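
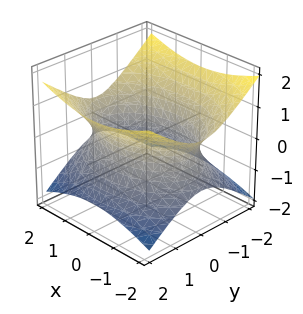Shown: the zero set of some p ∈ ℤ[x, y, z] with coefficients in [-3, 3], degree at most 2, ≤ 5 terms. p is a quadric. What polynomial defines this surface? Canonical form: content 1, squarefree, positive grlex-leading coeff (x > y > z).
First, degree: an hourglass — one-sheet hyperboloid; a quadric, so deg p = 2.
Then, symmetries: the x ↦ −x reflection is a symmetry, so x appears only in even powers; mirror symmetry y ↦ −y ⇒ only even powers of y; the z ↦ −z reflection is a symmetry, so z appears only in even powers.
Next, reading off the gridlines: the surface avoids every integer z-axis point in the box.
Finally, assembling these constraints gives the stated polynomial.

x^2 + 2*y^2 - 3*z^2 - 3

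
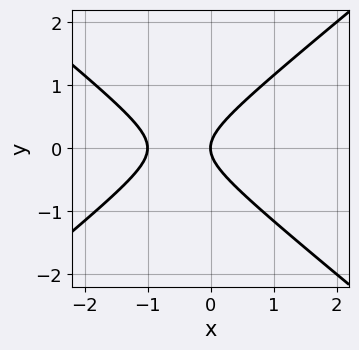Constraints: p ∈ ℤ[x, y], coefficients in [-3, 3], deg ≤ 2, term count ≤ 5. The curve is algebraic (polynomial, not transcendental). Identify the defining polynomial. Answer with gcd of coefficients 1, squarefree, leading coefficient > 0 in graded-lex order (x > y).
1. Degree: the shape is more complex than any degree-1 curve, so deg p = 2.
2. Symmetries: mirror symmetry y ↦ −y ⇒ only even powers of y.
3. Observable constraints: it meets the y-axis at y = 0 (among the integer gridlines); the x-axis gridline crossings are at x ∈ {-1, 0}.
4. Putting this together gives p.

2*x^2 - 3*y^2 + 2*x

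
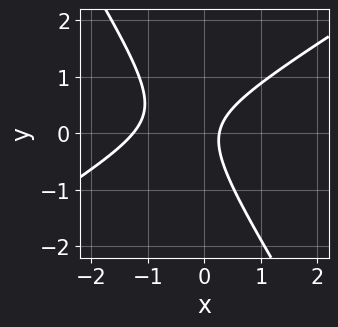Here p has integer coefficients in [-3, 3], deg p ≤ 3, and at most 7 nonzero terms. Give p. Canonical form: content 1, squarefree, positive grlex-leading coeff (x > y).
3*x^2 - 3*x*y - 3*y^2 + 3*x - 1

(a) Degree: the shape is more complex than any degree-1 curve, so deg p = 2.
(b) Against the integer gridlines: the curve avoids every integer y-axis point in the box.
(c) Putting this together gives p.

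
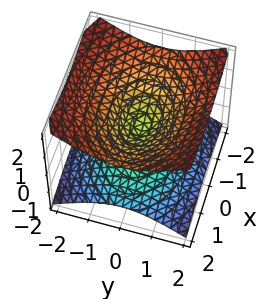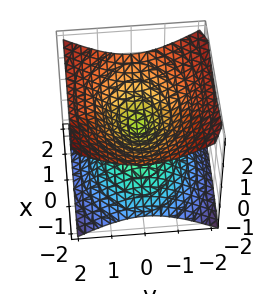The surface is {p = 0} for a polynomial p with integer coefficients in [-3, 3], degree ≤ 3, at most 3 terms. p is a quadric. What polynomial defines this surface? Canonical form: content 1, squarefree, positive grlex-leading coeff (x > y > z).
x^2 + 2*y^2 - 3*z^2

First, degree: two nappes meeting at a single point; a quadric, so deg p = 2.
Next, symmetries: the z ↦ −z reflection is a symmetry, so z appears only in even powers; mirror symmetry y ↦ −y ⇒ only even powers of y; the x ↦ −x reflection is a symmetry, so x appears only in even powers.
Next, reading off the gridlines: it crosses the z-axis at the gridline z = 0; one x-axis crossing is at x = 0; one y-axis crossing is at y = 0.
Finally, matching integer coefficients to the picture gives p.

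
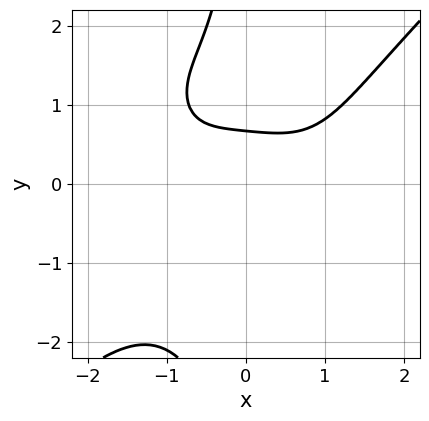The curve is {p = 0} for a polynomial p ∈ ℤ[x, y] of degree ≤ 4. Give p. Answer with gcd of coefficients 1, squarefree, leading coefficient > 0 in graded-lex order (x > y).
(a) deg p = 4. No degree-3 curve has this shape.
(b) Against the integer gridlines: it misses every integer gridline on the x-axis.
(c) Putting this together gives p.

x^4 - x*y^3 - 3*y + 2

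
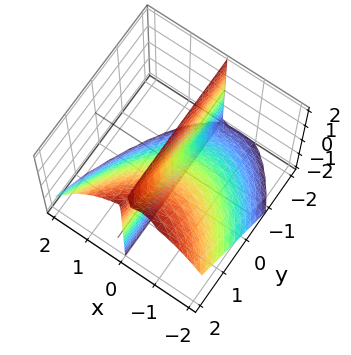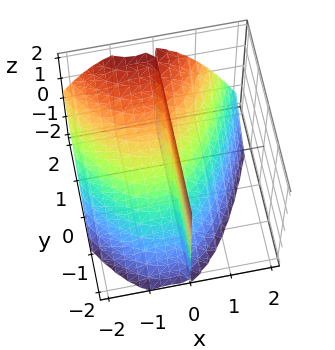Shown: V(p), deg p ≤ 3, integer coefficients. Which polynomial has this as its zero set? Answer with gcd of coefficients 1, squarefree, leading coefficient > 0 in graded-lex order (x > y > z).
x^3 + x^2 - 2*x*y + 2*x*z

1. There are 2 components. Treating them together as one polynomial.
2. The degree is 3 — a generic line meets the surface in up to 3 points.
3. Checking where it meets the axes: the visible z-axis segment lies entirely on the surface; it crosses the x-axis at the gridline x = -1.
4. Putting this together gives p. Check: (0, 2, 0) on the y-axis lies on the surface, and p(0, 2, 0) = 0. ✓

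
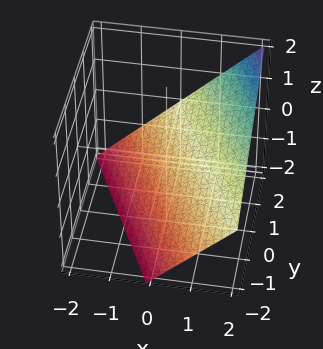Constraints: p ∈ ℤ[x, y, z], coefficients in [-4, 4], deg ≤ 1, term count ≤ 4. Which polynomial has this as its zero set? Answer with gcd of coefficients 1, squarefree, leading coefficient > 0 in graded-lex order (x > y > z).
2*x + y - 2*z - 2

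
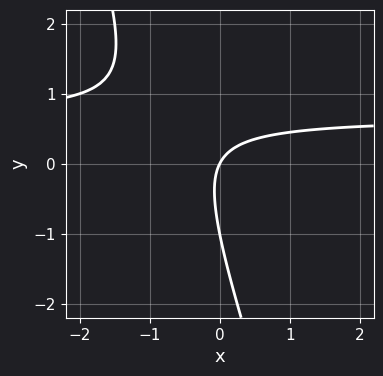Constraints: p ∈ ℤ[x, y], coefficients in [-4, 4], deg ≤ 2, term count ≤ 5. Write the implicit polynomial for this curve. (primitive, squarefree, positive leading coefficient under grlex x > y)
3*x*y + y^2 - 2*x + y

1. Degree: the shape is more complex than any degree-1 curve, so deg p = 2.
2. Against the integer gridlines: it meets the x-axis at x = 0 (among the integer gridlines); the y-axis gridline crossings are at y ∈ {-1, 0}.
3. Together with the visible shape, these determine p as stated.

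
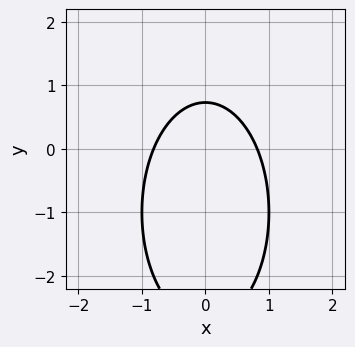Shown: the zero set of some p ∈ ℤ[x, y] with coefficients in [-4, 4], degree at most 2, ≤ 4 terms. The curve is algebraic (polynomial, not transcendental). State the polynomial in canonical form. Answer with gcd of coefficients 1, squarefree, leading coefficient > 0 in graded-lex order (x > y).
(a) The degree is 2 — no degree-1 curve has this shape.
(b) Symmetries: mirror symmetry x ↦ −x ⇒ only even powers of x.
(c) Assembling these constraints gives the stated polynomial.

3*x^2 + y^2 + 2*y - 2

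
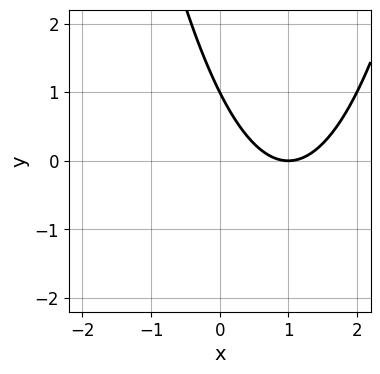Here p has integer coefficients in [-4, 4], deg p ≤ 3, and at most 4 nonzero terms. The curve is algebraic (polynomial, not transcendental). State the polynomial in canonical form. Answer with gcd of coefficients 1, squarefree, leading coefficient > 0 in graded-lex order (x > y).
First, the degree is 2 — no degree-1 curve has this shape.
Next, against the integer gridlines: one x-axis crossing is at x = 1; it crosses the y-axis at the gridline y = 1.
Finally, assembling these constraints gives the stated polynomial.

x^2 - 2*x - y + 1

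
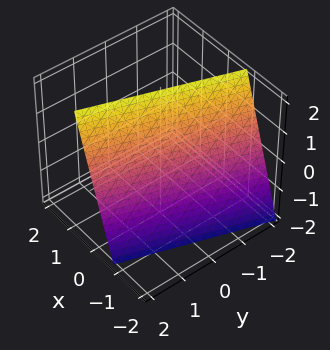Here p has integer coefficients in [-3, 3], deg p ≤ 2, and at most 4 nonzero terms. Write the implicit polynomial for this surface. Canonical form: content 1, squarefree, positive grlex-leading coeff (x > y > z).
3*x - y - z + 2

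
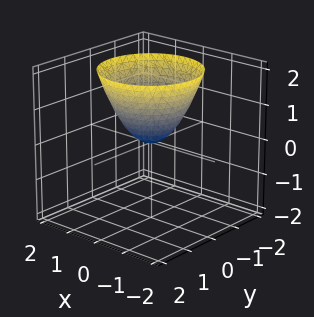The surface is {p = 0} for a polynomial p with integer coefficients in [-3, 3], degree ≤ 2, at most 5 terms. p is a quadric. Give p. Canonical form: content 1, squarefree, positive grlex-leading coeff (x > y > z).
1. deg p = 2. A paraboloid; a quadric.
2. Symmetries: the surface is invariant under rotation about z: p = q(x² + y², z).
3. Observable constraints: it meets the y-axis at y = 0 (among the integer gridlines); it meets the z-axis at z = 0 (among the integer gridlines).
4. Together with the visible shape, these determine p as stated.

x^2 + y^2 - z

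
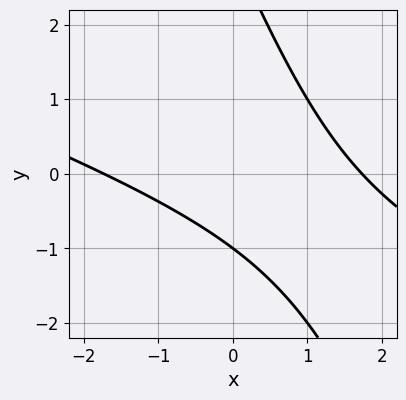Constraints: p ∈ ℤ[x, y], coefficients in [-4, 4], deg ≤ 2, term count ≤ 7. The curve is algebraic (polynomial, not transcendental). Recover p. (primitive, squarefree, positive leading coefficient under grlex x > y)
x^2 + 3*x*y + y^2 - 2*y - 3

(a) Degree: no degree-1 curve has this shape, so deg p = 2.
(b) From the axis intercepts and sections: it crosses the y-axis at the gridline y = -1.
(c) Assembling these constraints gives the stated polynomial.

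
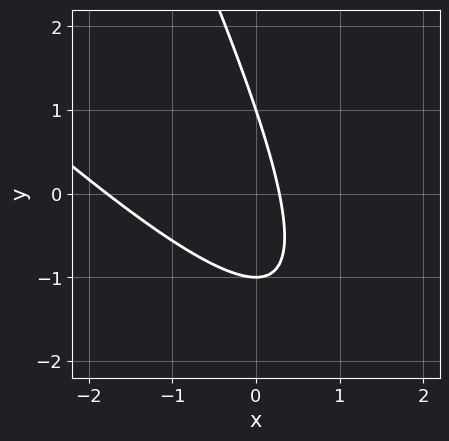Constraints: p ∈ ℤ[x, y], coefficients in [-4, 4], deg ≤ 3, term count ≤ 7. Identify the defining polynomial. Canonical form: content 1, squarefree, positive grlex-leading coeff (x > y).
2*x^2 + 3*x*y + y^2 + 3*x - 1

(a) deg p = 2.
(b) Against the integer gridlines: among the integer gridlines, it crosses the y-axis at y ∈ {-1, 1}.
(c) Matching integer coefficients to the picture gives p.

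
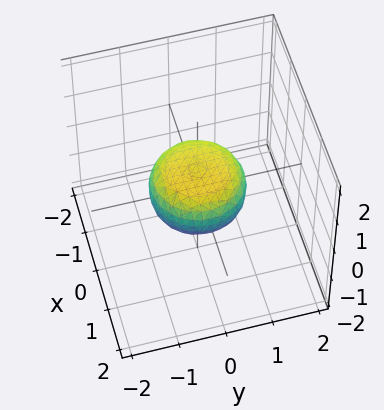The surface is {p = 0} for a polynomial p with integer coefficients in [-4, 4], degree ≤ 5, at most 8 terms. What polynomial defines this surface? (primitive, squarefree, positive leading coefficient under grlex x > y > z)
1. Degree: a generic line meets the surface in up to 4 points, so deg p = 4.
2. Symmetries: rotational symmetry about the z-axis ⇒ p depends on x, y only through x² + y².
3. Reading off the gridlines: among the integer gridlines, it crosses the y-axis at y ∈ {-1, 1}; a circular section at z = 0 has radius exactly 1; among the integer gridlines, it crosses the x-axis at x ∈ {-1, 1}.
4. Putting this together gives p.

2*x^4 + 4*x^2*y^2 + 2*y^4 - x^2 - y^2 + 3*z^2 - 1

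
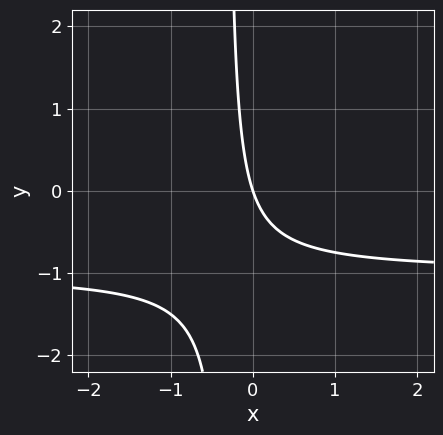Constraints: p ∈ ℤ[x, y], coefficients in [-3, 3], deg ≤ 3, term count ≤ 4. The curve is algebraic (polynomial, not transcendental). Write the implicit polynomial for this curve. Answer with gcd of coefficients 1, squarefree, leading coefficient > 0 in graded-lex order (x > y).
3*x*y + 3*x + y

1. The degree is 2 — the shape is more complex than any degree-1 curve.
2. Reading off the gridlines: one y-axis crossing is at y = 0; it crosses the x-axis at the gridline x = 0.
3. Matching integer coefficients to the picture gives p.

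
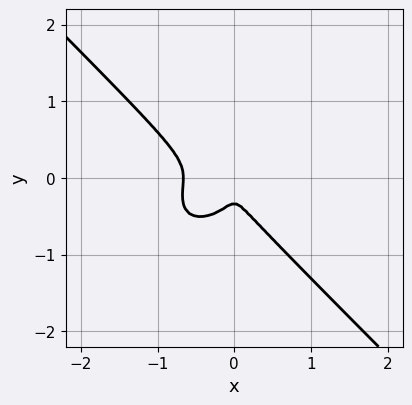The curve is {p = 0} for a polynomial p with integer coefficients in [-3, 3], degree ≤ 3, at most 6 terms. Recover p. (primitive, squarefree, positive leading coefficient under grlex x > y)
(a) deg p = 3.
(b) Putting this together gives p.

3*x^3 + 3*y^3 + 2*x^2 + y^2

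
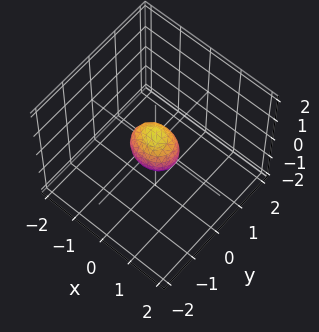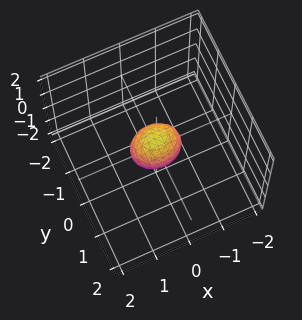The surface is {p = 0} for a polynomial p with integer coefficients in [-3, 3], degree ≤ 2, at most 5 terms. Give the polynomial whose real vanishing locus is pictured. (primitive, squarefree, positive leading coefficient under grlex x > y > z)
(a) deg p = 2. A closed, bounded, convex surface; a quadric.
(b) Symmetries: mirror symmetry x ↦ −x ⇒ only even powers of x; mirror symmetry z ↦ −z ⇒ only even powers of z; the y ↦ −y reflection is a symmetry, so y appears only in even powers.
(c) These observations pin down the coefficients.

2*x^2 + 3*y^2 + 2*z^2 - 1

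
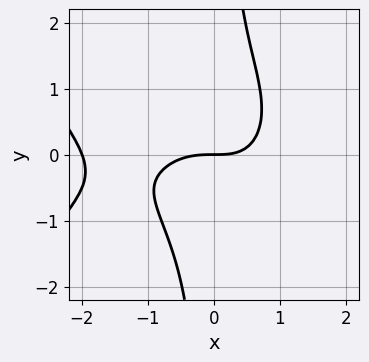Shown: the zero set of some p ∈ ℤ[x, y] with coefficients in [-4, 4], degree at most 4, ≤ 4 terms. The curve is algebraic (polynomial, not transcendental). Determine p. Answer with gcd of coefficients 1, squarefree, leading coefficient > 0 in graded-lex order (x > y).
x^4 + 2*x^3 + 3*x*y^2 - 3*y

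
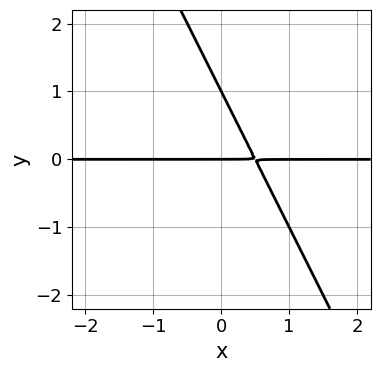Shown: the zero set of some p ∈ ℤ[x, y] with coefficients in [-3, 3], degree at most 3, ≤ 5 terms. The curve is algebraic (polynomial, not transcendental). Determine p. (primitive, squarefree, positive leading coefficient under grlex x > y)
2*x*y + y^2 - y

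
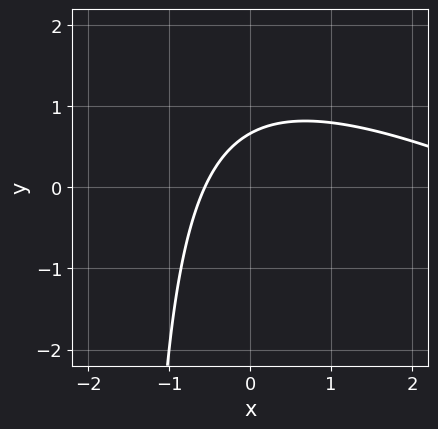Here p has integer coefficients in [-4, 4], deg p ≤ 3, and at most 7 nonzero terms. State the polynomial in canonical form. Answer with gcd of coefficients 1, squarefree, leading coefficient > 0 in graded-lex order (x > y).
x^2 + 2*x*y - 3*x + 3*y - 2

First, the degree is 2 — a generic line meets the curve in up to 2 points.
Finally, the integer polynomial consistent with all of this is the stated p.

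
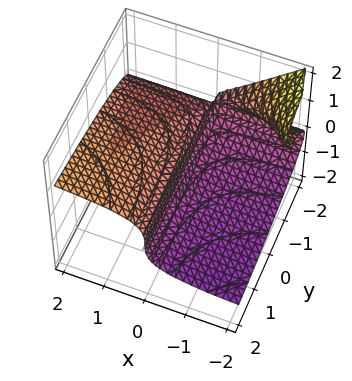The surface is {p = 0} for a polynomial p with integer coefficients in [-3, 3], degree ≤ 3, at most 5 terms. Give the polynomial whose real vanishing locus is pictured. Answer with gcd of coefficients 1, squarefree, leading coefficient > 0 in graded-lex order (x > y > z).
2*x*z^2 + 2*z^3 - x*y - 2*x

First, deg p = 3. The shape is more complex than any degree-2 surface.
Then, from the visible intercepts: it meets the z-axis at z = 0 (among the integer gridlines); every point of the y-axis in the box is on the surface; it meets the x-axis at x = 0 (among the integer gridlines).
Finally, putting this together gives p.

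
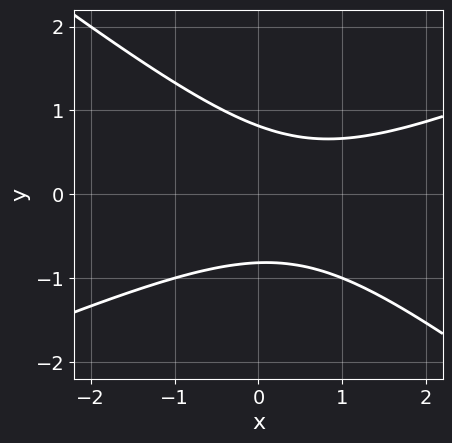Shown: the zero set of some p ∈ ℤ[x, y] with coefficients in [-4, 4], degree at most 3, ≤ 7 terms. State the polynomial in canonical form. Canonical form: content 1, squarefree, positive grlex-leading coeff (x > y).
x^2 - x*y - 3*y^2 - x + 2

(a) The degree is 2 — a generic line meets the curve in up to 2 points.
(b) Against the integer gridlines: it misses every integer gridline on the x-axis.
(c) Putting this together gives p.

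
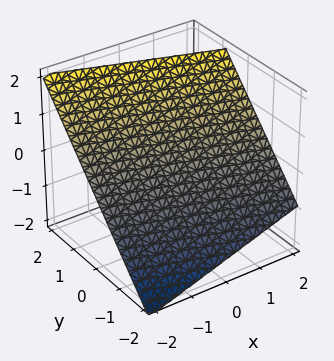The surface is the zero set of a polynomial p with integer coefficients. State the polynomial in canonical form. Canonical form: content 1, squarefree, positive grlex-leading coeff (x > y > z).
x + 3*y - 3*z + 2

1. The degree is 1 — the surface is flat (a plane).
2. From the axis intercepts and sections: one x-axis crossing is at x = -2.
3. Assembling these constraints gives the stated polynomial.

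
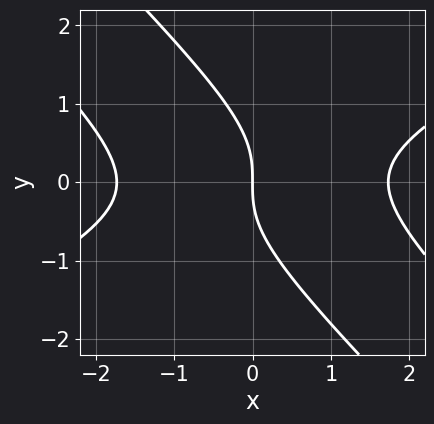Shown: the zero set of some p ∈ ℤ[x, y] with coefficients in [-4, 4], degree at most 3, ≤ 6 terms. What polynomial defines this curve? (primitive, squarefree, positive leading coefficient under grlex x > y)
(a) deg p = 3.
(b) Observable constraints: it meets the x-axis at x = 0 (among the integer gridlines); it crosses the y-axis at the gridline y = 0.
(c) These observations pin down the coefficients.

x^3 - 3*x*y^2 - 2*y^3 - 3*x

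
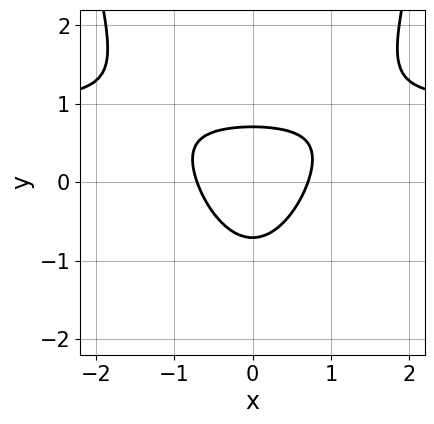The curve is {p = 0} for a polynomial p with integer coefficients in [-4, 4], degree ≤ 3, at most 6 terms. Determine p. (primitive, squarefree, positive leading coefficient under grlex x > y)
2*x^2*y - 2*x^2 - 2*y^2 + 1

1. Degree: no degree-2 curve has this shape, so deg p = 3.
2. Symmetries: it's symmetric under x → −x, forcing even powers of x.
3. Matching integer coefficients to the picture gives p.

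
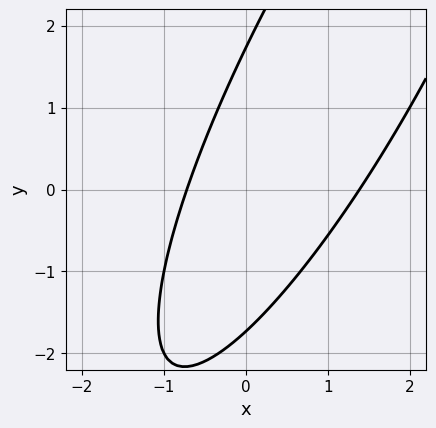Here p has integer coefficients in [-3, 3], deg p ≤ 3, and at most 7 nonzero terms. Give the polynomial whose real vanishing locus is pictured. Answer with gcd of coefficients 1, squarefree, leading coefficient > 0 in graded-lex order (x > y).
1. Degree: the shape is more complex than any degree-1 curve, so deg p = 2.
2. The integer polynomial consistent with all of this is the stated p.

3*x^2 - 3*x*y + y^2 - 2*x - 3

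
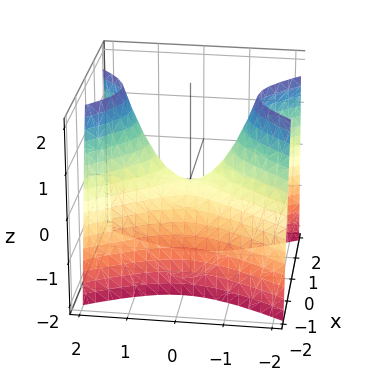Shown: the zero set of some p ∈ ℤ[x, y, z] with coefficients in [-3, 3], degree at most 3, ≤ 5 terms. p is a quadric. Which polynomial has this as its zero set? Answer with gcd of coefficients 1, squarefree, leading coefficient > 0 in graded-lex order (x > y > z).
Degree: a hyperbolic paraboloid; a quadric, so deg p = 2.
Symmetries: the x ↦ −x reflection is a symmetry, so x appears only in even powers; mirror symmetry y ↦ −y ⇒ only even powers of y.
From the visible intercepts: it crosses the x-axis at the gridline x = 0; it meets the y-axis at y = 0 (among the integer gridlines); it meets the z-axis at z = 0 (among the integer gridlines).
Putting this together gives p.

2*x^2 - y^2 + z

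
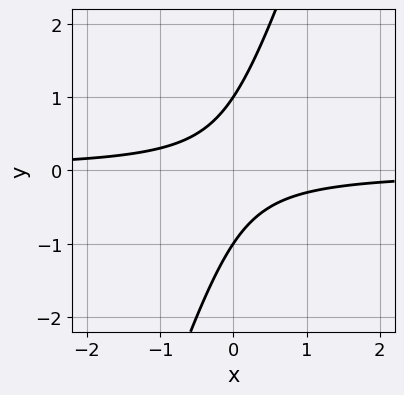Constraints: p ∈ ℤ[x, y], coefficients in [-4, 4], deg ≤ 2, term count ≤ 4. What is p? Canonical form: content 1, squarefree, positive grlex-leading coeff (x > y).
3*x*y - y^2 + 1

First, degree: the shape is more complex than any degree-1 curve, so deg p = 2.
Then, from the visible intercepts: the curve avoids every integer x-axis point in the box; the y-axis gridline crossings are at y ∈ {-1, 1}.
Finally, assembling these constraints gives the stated polynomial.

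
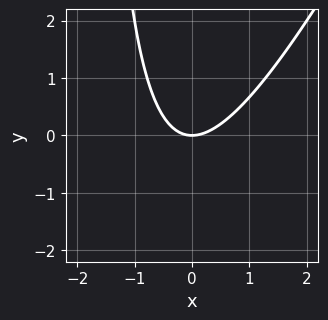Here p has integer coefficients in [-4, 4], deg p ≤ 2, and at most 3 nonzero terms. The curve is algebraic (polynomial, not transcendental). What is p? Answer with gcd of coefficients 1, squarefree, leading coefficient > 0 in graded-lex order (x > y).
(a) deg p = 2. A generic line meets the curve in up to 2 points.
(b) From the visible intercepts: it crosses the x-axis at the gridline x = 0; it crosses the y-axis at the gridline y = 0.
(c) Assembling these constraints gives the stated polynomial.

2*x^2 - x*y - 2*y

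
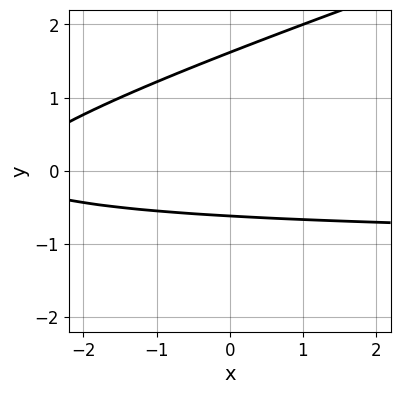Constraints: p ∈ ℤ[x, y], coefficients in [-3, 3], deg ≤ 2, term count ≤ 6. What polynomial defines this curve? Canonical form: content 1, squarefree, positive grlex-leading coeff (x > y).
x*y - 3*y^2 + x + 3*y + 3

(a) The degree is 2 — the shape is more complex than any degree-1 curve.
(b) From the axis intercepts and sections: it misses every integer gridline on the x-axis.
(c) The integer polynomial consistent with all of this is the stated p.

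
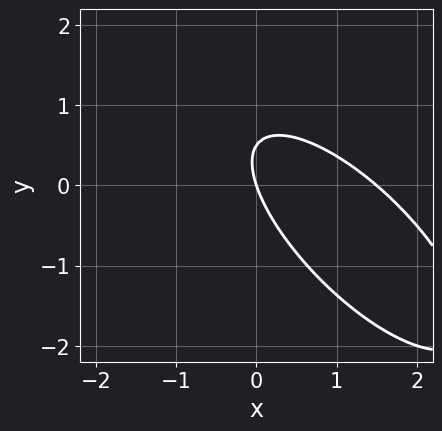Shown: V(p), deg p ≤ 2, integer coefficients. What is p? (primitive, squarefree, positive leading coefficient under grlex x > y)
2*x^2 + 3*x*y + 2*y^2 - 3*x - y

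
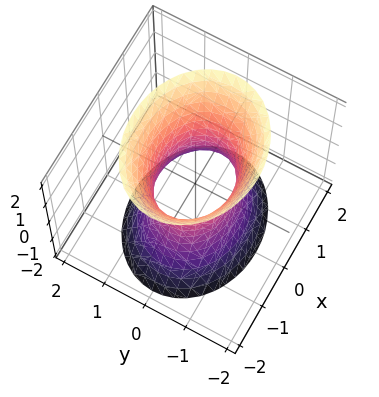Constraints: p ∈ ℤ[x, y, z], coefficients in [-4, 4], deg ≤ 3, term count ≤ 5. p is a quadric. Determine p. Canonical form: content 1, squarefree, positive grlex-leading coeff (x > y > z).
2*x^2 + 3*y^2 - z^2 - 2

First, degree: an hourglass — one-sheet hyperboloid; a quadric, so deg p = 2.
Next, symmetries: the y ↦ −y reflection is a symmetry, so y appears only in even powers; the x ↦ −x reflection is a symmetry, so x appears only in even powers; the z ↦ −z reflection is a symmetry, so z appears only in even powers.
Then, checking where it meets the axes: no z-intercept at any integer in the box; the x-axis gridline crossings are at x ∈ {-1, 1}.
Finally, assembling these constraints gives the stated polynomial.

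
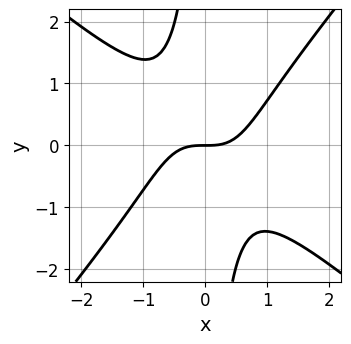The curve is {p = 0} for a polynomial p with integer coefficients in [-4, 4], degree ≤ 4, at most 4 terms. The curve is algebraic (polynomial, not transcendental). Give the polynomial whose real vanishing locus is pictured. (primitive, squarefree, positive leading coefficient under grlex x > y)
(a) The degree is 3 — no degree-2 curve has this shape.
(b) Reading off the gridlines: one y-axis crossing is at y = 0; it meets the x-axis at x = 0 (among the integer gridlines).
(c) Together with the visible shape, these determine p as stated.

3*x^3 + x^2*y - 3*x*y^2 - 3*y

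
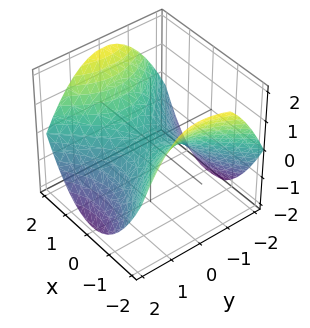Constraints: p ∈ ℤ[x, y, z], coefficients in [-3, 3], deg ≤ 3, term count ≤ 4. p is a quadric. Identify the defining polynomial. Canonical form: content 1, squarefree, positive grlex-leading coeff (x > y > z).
x^2 - y^2 - 2*z

(a) deg p = 2. A hyperbolic paraboloid; a quadric.
(b) Symmetries: the y ↦ −y reflection is a symmetry, so y appears only in even powers; it's symmetric under x → −x, forcing even powers of x.
(c) From the axis intercepts and sections: it crosses the y-axis at the gridline y = 0; one x-axis crossing is at x = 0; one z-axis crossing is at z = 0.
(d) These observations pin down the coefficients.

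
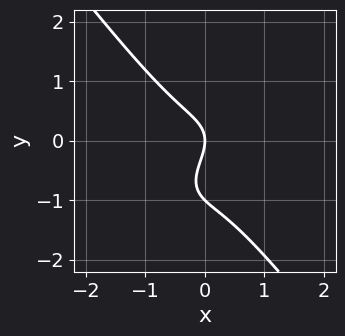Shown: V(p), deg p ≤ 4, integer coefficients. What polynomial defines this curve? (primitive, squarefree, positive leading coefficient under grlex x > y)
deg p = 3.
From the visible intercepts: the y-axis gridline crossings are at y ∈ {-1, 0}; it crosses the x-axis at the gridline x = 0.
Fitting integer coefficients to these (and the overall shape) gives p.

3*x^3 - x^2*y + 2*y^3 + 2*y^2 + 2*x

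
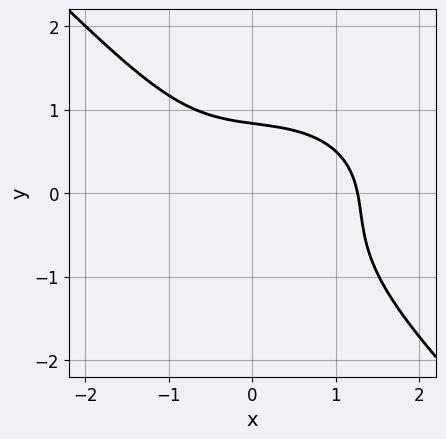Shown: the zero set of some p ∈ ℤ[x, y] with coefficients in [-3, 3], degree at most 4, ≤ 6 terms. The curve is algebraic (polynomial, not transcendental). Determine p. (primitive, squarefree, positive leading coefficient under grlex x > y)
The degree is 3 — a generic line meets the curve in up to 3 points.
Putting this together gives p.

x^3 + x*y^2 + 2*y^3 + y - 2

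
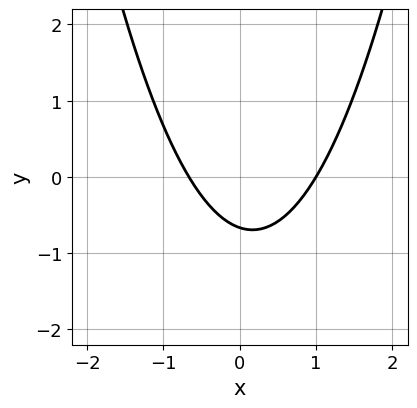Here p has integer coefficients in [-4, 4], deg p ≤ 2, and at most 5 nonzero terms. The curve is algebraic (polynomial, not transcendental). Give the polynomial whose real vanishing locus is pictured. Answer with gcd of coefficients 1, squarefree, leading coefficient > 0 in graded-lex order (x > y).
The degree is 2 — a generic line meets the curve in up to 2 points.
Checking where it meets the axes: it meets the x-axis at x = 1 (among the integer gridlines).
Solving for integer coefficients yields p as stated.

3*x^2 - x - 3*y - 2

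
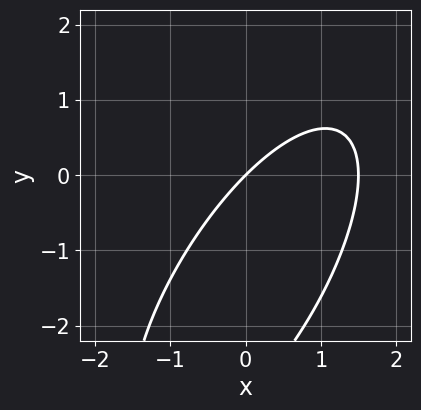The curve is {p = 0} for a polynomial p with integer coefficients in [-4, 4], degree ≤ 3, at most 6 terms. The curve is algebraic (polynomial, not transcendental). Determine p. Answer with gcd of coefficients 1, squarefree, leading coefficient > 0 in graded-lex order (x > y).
2*x^2 - 2*x*y + y^2 - 3*x + 3*y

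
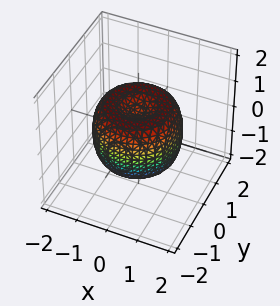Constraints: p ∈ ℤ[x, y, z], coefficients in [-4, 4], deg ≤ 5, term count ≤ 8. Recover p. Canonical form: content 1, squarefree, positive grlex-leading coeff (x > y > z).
First, degree: no degree-3 surface has this shape, so deg p = 4.
Then, symmetries: rotational symmetry about the z-axis ⇒ p depends on x, y only through x² + y².
Next, from the visible intercepts: a circular section at z = -1 has radius between 0 and 1.
Finally, the integer polynomial consistent with all of this is the stated p.

2*x^4 + 4*x^2*y^2 + 2*y^4 - 3*x^2 - 3*y^2 + 2*z^2 - 1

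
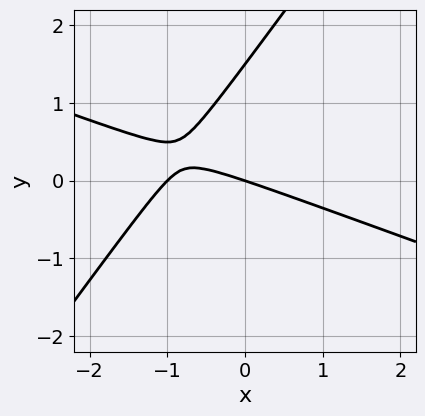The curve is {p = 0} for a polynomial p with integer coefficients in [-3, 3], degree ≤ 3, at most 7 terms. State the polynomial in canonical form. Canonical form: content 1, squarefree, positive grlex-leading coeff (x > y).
x^2 + 2*x*y - 2*y^2 + x + 3*y

1. deg p = 2. No degree-1 curve has this shape.
2. Observable constraints: the x-axis gridline crossings are at x ∈ {-1, 0}; it crosses the y-axis at the gridline y = 0.
3. Solving for integer coefficients yields p as stated.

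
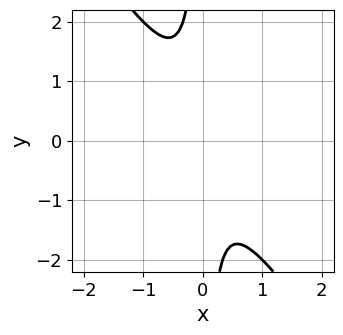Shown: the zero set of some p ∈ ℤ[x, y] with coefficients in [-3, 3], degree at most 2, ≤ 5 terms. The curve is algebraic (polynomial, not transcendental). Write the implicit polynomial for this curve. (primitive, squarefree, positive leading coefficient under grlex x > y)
3*x^2 + 2*x*y + 1

1. deg p = 2.
2. From the axis intercepts and sections: the curve avoids every integer x-axis point in the box; it misses every integer gridline on the y-axis.
3. The integer polynomial consistent with all of this is the stated p.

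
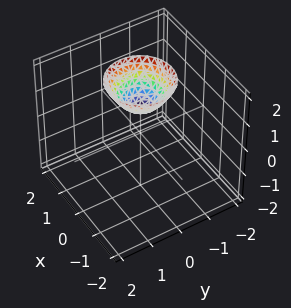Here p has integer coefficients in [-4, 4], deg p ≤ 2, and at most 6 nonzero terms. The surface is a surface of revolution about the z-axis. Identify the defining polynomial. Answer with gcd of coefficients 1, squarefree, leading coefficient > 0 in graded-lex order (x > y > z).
x^2 + y^2 - z + 1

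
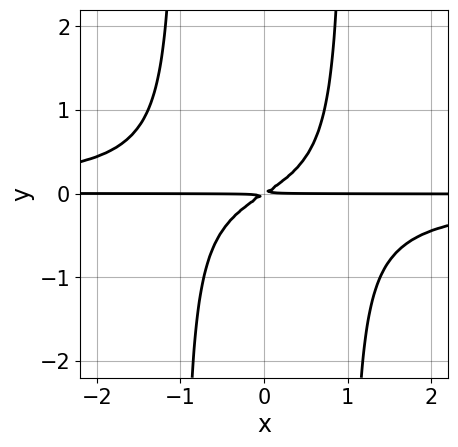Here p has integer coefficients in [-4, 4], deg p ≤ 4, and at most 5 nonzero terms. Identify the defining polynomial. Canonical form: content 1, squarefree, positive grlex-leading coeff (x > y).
3*x^2*y^2 + 2*x*y - 3*y^2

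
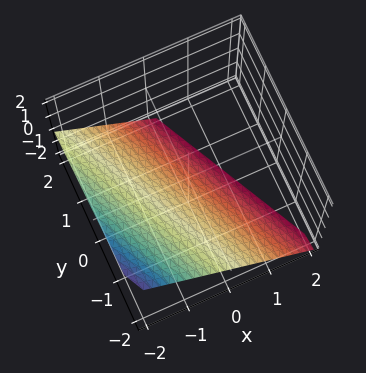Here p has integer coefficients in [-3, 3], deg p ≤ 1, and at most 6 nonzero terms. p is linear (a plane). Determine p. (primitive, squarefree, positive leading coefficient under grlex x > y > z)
(a) The degree is 1 — the surface is flat (a plane).
(b) Observable constraints: it crosses the y-axis at the gridline y = -2; it meets the z-axis at z = -1 (among the integer gridlines); it meets the x-axis at x = -1 (among the integer gridlines).
(c) Solving for integer coefficients yields p as stated.

2*x + y + 2*z + 2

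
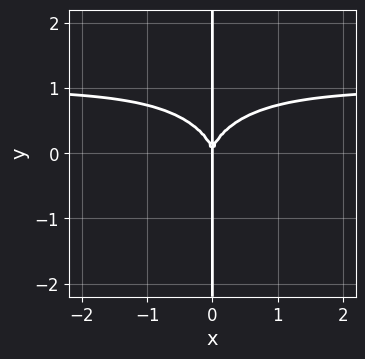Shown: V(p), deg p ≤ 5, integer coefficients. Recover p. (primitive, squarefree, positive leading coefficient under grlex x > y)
3*x^3*y + 2*x*y^3 - 3*x^3

1. The degree is 4 — a generic line meets the curve in up to 4 points.
2. Observable constraints: every point of the y-axis in the box is on the curve; it crosses the x-axis at the gridline x = 0.
3. The integer polynomial consistent with all of this is the stated p.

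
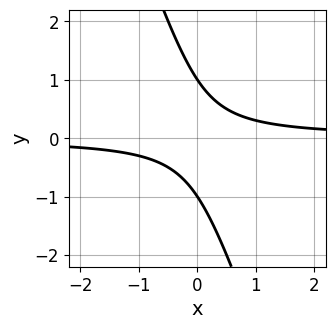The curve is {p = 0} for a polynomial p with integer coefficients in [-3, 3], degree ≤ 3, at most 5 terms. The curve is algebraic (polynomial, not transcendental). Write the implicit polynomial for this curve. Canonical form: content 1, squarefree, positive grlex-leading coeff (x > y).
The degree is 2 — the shape is more complex than any degree-1 curve.
Against the integer gridlines: the curve avoids every integer x-axis point in the box; among the integer gridlines, it crosses the y-axis at y ∈ {-1, 1}.
Matching integer coefficients to the picture gives p.

3*x*y + y^2 - 1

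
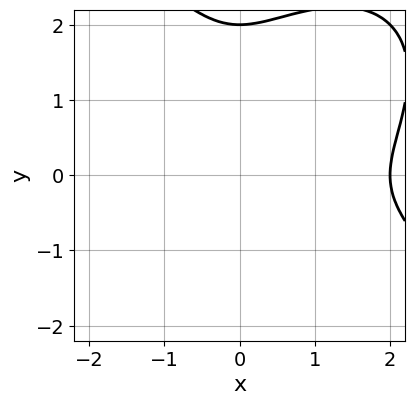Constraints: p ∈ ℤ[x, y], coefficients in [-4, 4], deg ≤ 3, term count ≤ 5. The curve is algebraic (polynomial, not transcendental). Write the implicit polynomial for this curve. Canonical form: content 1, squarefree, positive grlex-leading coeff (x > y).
(a) The degree is 3 — a generic line meets the curve in up to 3 points.
(b) From the axis intercepts and sections: one y-axis crossing is at y = 2; one x-axis crossing is at x = 2.
(c) Fitting integer coefficients to these (and the overall shape) gives p.

x^3 + y^3 - 2*x^2 - 2*y^2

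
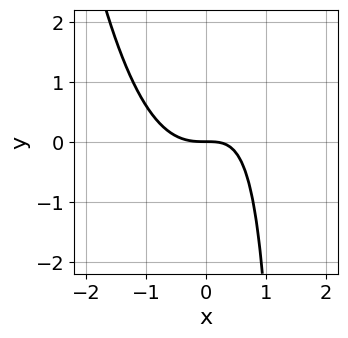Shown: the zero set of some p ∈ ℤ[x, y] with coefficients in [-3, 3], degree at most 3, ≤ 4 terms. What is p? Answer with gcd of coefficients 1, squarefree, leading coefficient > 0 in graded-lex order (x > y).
3*x^3 - 2*x*y + 3*y

(a) deg p = 3.
(b) Reading off the gridlines: it crosses the x-axis at the gridline x = 0; it meets the y-axis at y = 0 (among the integer gridlines).
(c) These observations pin down the coefficients.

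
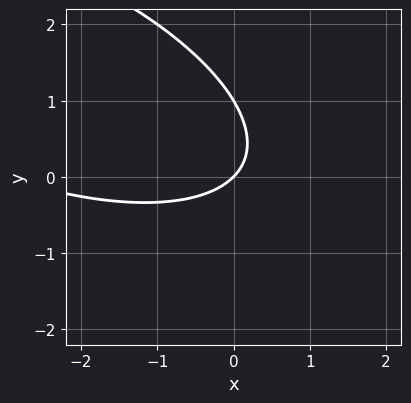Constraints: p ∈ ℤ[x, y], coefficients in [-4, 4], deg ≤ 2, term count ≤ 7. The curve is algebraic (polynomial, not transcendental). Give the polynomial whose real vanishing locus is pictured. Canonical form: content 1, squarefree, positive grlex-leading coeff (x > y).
x^2 + 2*x*y + 3*y^2 + 3*x - 3*y

deg p = 2. The shape is more complex than any degree-1 curve.
From the visible intercepts: one x-axis crossing is at x = 0; among the integer gridlines, it crosses the y-axis at y ∈ {0, 1}.
Assembling these constraints gives the stated polynomial.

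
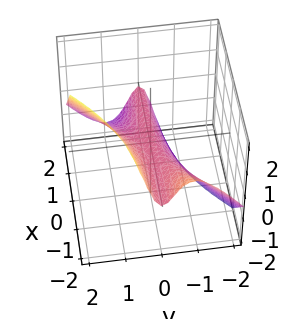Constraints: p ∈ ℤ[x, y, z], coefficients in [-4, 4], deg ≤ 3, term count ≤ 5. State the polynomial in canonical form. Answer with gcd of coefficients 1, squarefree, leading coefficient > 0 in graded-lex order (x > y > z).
3*x*y^2 - 3*y^3 + 2*y^2*z + y^2 + z

First, deg p = 3.
Next, checking where it meets the axes: every point of the x-axis in the box is on the surface; it crosses the y-axis at the gridline y = 0; it crosses the z-axis at the gridline z = 0.
Finally, the integer polynomial consistent with all of this is the stated p.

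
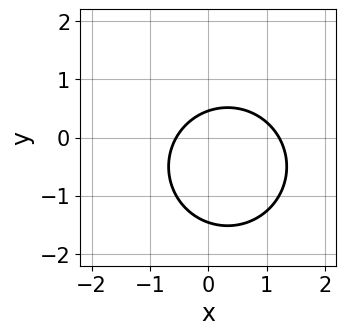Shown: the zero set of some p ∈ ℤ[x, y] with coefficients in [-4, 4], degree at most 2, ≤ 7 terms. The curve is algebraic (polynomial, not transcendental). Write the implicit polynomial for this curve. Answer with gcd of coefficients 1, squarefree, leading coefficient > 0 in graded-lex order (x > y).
3*x^2 + 3*y^2 - 2*x + 3*y - 2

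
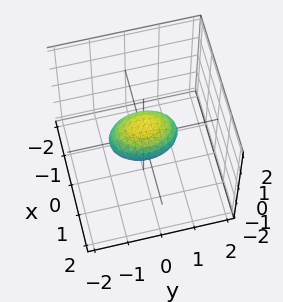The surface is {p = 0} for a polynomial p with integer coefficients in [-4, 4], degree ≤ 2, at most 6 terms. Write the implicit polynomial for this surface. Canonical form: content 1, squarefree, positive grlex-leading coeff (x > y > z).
2*x^2 + y^2 + 2*z^2 - 1

deg p = 2.
Symmetries: it's symmetric under y → −y, forcing even powers of y; mirror symmetry x ↦ −x ⇒ only even powers of x; mirror symmetry z ↦ −z ⇒ only even powers of z.
Observable constraints: the y-axis gridline crossings are at y ∈ {-1, 1}.
The integer polynomial consistent with all of this is the stated p.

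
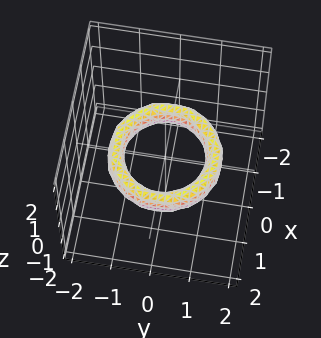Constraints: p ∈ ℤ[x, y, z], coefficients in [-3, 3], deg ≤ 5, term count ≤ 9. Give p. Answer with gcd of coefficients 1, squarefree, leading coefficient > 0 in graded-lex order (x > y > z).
x^4 + 2*x^2*y^2 + y^4 - 3*x^2 - 3*y^2 + 2*z^2 + 2

1. deg p = 4.
2. Symmetries: the surface is invariant under rotation about z: p = q(x² + y², z).
3. Checking where it meets the axes: the x-axis gridline crossings are at x ∈ {-1, 1}; the y-axis gridline crossings are at y ∈ {-1, 1}.
4. Together with the visible shape, these determine p as stated.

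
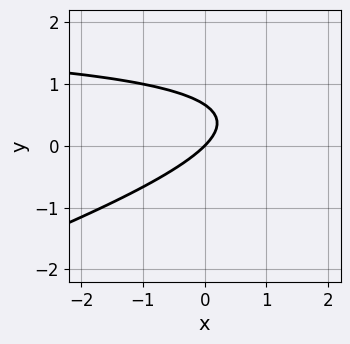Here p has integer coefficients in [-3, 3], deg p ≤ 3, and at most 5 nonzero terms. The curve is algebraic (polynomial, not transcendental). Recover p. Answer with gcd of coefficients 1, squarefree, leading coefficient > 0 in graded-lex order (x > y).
x*y - 3*y^2 - 2*x + 2*y

Degree: the shape is more complex than any degree-1 curve, so deg p = 2.
Reading off the gridlines: it crosses the y-axis at the gridline y = 0; one x-axis crossing is at x = 0.
Fitting integer coefficients to these (and the overall shape) gives p.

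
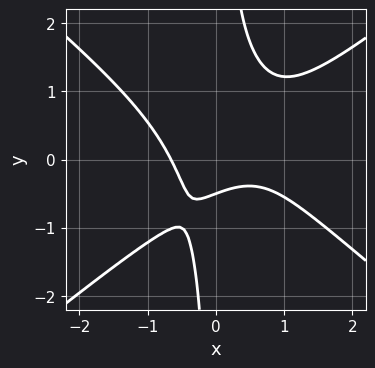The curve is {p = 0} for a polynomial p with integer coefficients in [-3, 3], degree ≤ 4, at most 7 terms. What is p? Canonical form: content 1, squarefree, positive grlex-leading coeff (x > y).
2*x^3 - 3*x*y^2 - x^2 + 2*y + 1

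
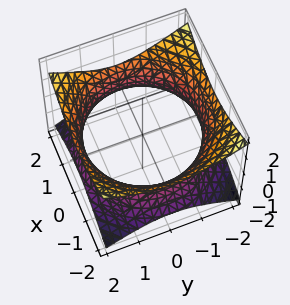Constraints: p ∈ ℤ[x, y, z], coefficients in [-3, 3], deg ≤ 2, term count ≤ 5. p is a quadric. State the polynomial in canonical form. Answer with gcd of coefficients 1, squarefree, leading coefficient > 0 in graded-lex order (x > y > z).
1. Degree: an hourglass — one-sheet hyperboloid; a quadric, so deg p = 2.
2. By symmetry, the surface is invariant under rotation about z: p = q(x² + y², z); the z ↦ −z reflection is a symmetry, so z appears only in even powers.
3. Against the integer gridlines: a circular section at z = 0 has radius between 1 and 2; the surface avoids every integer z-axis point in the box.
4. Together with the visible shape, these determine p as stated.

x^2 + y^2 - 2*z^2 - 3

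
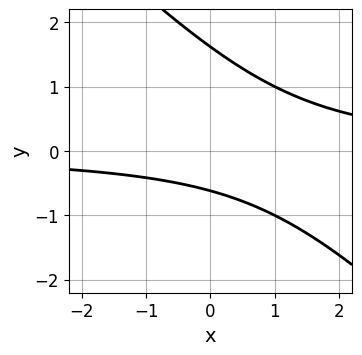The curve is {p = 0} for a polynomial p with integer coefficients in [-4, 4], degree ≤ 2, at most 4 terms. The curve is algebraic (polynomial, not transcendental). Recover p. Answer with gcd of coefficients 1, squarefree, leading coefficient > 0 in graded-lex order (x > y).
x*y + y^2 - y - 1

First, the degree is 2 — no degree-1 curve has this shape.
Next, against the integer gridlines: the curve avoids every integer x-axis point in the box.
Finally, together with the visible shape, these determine p as stated.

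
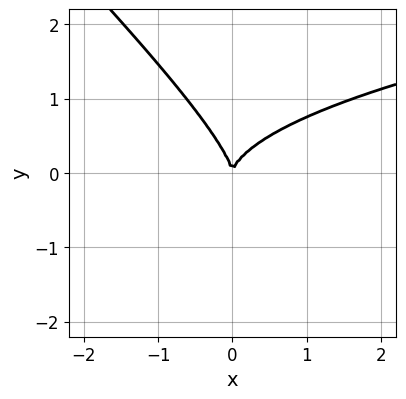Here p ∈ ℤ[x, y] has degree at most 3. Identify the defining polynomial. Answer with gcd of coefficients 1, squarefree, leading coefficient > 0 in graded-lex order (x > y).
x*y^2 + y^3 - x^2

1. deg p = 3. A generic line meets the curve in up to 3 points.
2. Checking where it meets the axes: it crosses the x-axis at the gridline x = 0; one y-axis crossing is at y = 0.
3. These observations pin down the coefficients.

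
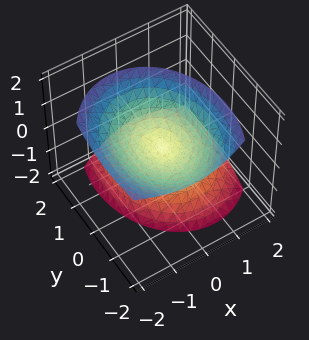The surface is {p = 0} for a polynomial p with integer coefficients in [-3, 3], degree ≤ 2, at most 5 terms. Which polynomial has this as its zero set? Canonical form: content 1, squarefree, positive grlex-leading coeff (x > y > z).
3*x^2 + 2*x*z + 2*y^2 + 2*y*z - 2*z^2

1. I count 2 distinct pieces. They look like related sheets of one shape, so recover p as a whole.
2. deg p = 2. A generic line meets the surface in up to 2 points.
3. Reading off the gridlines: one x-axis crossing is at x = 0; one y-axis crossing is at y = 0; it meets the z-axis at z = 0 (among the integer gridlines).
4. Putting this together gives p.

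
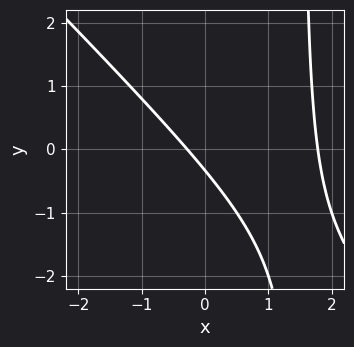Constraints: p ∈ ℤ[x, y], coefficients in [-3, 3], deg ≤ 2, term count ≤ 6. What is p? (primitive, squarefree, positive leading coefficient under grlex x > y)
2*x^2 + 2*x*y - 3*x - 3*y - 1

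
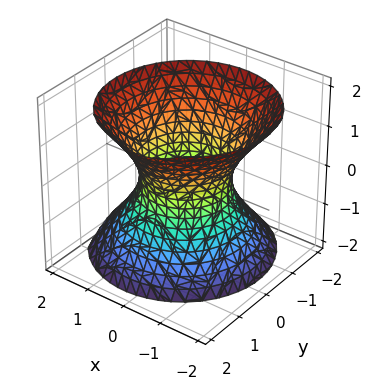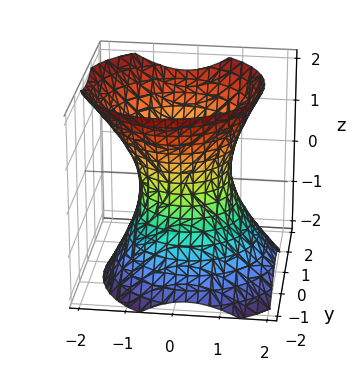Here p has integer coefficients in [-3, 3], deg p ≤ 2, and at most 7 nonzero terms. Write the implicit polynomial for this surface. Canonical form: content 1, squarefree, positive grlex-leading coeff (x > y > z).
3*x^2 + x*z + 3*y^2 - y*z - 2*z^2 - 3

(a) Degree: a generic line meets the surface in up to 2 points, so deg p = 2.
(b) Against the integer gridlines: among the integer gridlines, it crosses the x-axis at x ∈ {-1, 1}; the y-axis gridline crossings are at y ∈ {-1, 1}; no z-intercept at any integer in the box.
(c) Together with the visible shape, these determine p as stated.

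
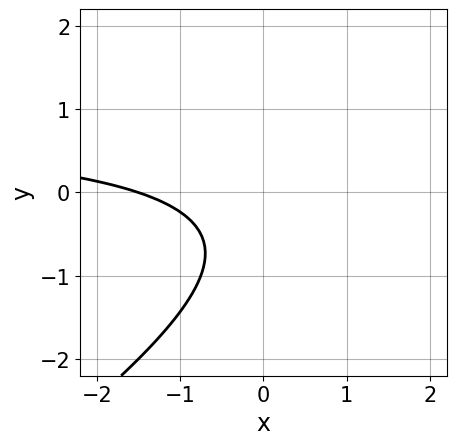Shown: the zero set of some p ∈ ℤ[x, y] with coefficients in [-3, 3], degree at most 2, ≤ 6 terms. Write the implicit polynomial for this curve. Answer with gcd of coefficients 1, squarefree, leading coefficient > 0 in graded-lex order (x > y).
First, the degree is 2 — the shape is more complex than any degree-1 curve.
Next, from the axis intercepts and sections: it misses every integer gridline on the y-axis.
Finally, matching integer coefficients to the picture gives p.

2*x*y - 3*y^2 - 2*x - 3*y - 3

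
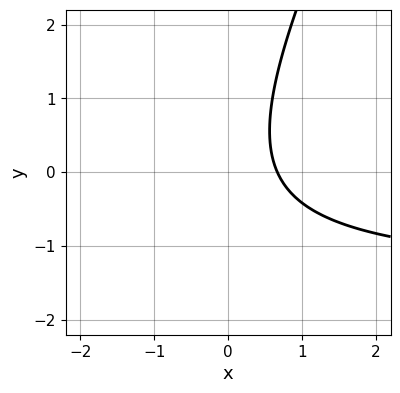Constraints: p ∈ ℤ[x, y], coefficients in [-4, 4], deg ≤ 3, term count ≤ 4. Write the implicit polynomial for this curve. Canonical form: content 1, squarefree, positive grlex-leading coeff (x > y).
(a) Degree: a generic line meets the curve in up to 2 points, so deg p = 2.
(b) From the visible intercepts: the curve avoids every integer y-axis point in the box.
(c) Together with the visible shape, these determine p as stated.

2*x*y - y^2 + 3*x - 2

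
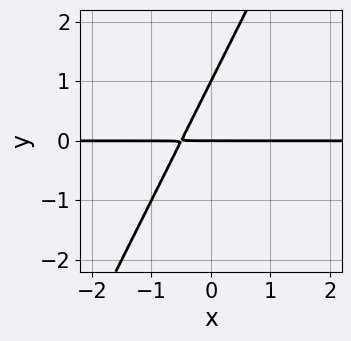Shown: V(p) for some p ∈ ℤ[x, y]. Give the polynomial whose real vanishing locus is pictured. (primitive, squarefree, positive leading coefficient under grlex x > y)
2*x*y - y^2 + y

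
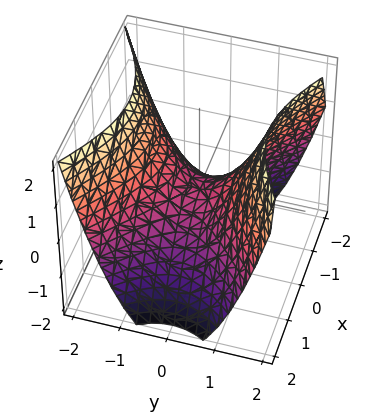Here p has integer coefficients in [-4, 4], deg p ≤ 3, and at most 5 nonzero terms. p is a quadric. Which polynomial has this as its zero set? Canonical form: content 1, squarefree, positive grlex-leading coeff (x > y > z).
2*x^2 - 3*y^2 + 3*z

(a) The degree is 2 — a saddle surface; a quadric.
(b) Symmetries: it's symmetric under y → −y, forcing even powers of y; mirror symmetry x ↦ −x ⇒ only even powers of x.
(c) Against the integer gridlines: it crosses the y-axis at the gridline y = 0; it meets the z-axis at z = 0 (among the integer gridlines); one x-axis crossing is at x = 0.
(d) Solving for integer coefficients yields p as stated.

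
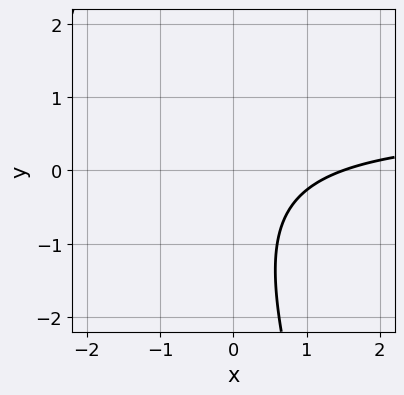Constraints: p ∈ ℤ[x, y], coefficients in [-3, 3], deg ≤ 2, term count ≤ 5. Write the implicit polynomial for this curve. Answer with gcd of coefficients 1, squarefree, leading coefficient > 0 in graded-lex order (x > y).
3*x*y + y^2 - 2*x + y + 3

First, deg p = 2.
Next, from the visible intercepts: it misses every integer gridline on the y-axis.
Finally, these observations pin down the coefficients.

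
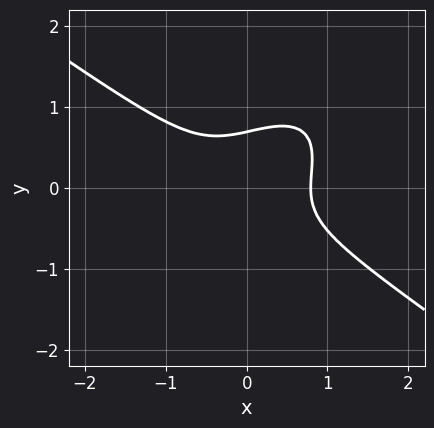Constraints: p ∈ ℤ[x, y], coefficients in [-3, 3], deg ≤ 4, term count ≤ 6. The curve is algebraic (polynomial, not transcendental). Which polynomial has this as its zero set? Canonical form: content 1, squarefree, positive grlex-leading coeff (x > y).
1. Degree: a generic line meets the curve in up to 3 points, so deg p = 3.
2. Putting this together gives p.

2*x^3 - 2*x*y^2 + 3*y^3 - 1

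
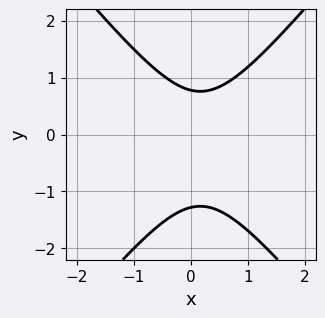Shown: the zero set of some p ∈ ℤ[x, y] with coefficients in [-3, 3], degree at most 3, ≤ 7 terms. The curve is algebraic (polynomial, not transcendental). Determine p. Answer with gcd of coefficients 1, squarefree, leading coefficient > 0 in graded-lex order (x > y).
First, the degree is 2 — the shape is more complex than any degree-1 curve.
Then, checking where it meets the axes: no x-intercept at any integer in the box.
Finally, assembling these constraints gives the stated polynomial.

3*x^2 - 2*y^2 - x - y + 2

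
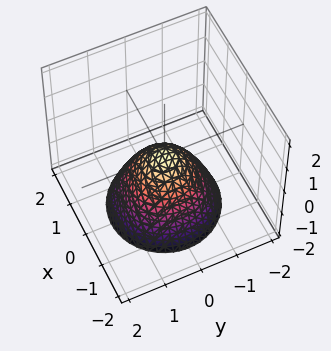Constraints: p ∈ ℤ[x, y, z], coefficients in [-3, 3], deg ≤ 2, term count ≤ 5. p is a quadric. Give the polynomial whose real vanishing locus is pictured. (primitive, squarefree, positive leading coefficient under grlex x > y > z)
First, deg p = 2. A single bowl opening along one axis; a quadric.
Then, symmetry: the z-axis is an axis of rotation, so x and y enter only as x² + y².
Next, from the axis intercepts and sections: one x-axis crossing is at x = 0; it meets the z-axis at z = 0 (among the integer gridlines); a circular section at z = -2 has radius between 1 and 2.
Finally, fitting integer coefficients to these (and the overall shape) gives p.

x^2 + y^2 + z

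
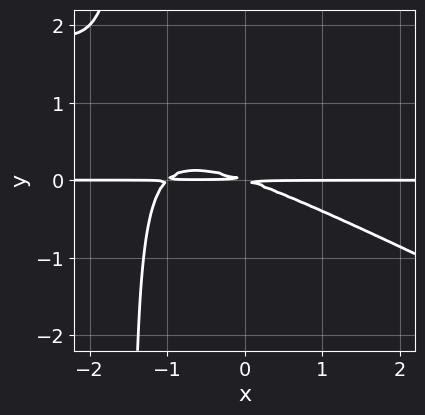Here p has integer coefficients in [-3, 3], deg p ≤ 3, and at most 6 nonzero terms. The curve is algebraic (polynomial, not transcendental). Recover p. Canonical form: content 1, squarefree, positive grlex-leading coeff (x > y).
x^2*y + 2*x*y^2 + x*y + 3*y^2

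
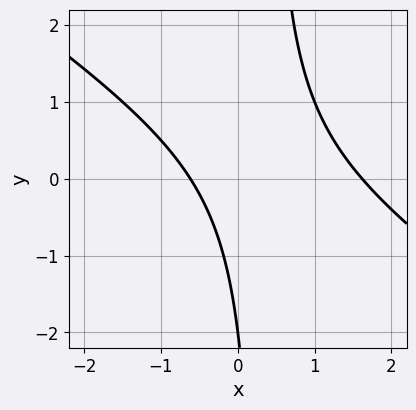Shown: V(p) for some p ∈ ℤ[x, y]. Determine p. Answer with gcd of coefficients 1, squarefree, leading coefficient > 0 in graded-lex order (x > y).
2*x^2 + 3*x*y - 2*x - y - 2

First, the degree is 2 — no degree-1 curve has this shape.
Next, observable constraints: one y-axis crossing is at y = -2.
Finally, matching integer coefficients to the picture gives p.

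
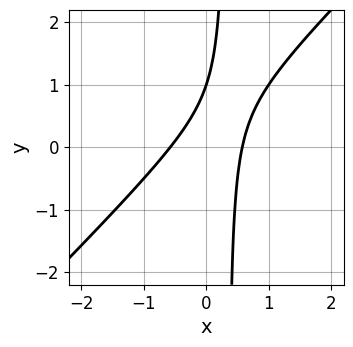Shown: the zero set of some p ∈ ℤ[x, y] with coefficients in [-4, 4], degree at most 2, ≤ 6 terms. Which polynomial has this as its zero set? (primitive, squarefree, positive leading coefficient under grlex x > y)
3*x^2 - 3*x*y + y - 1

Degree: a generic line meets the curve in up to 2 points, so deg p = 2.
From the axis intercepts and sections: one y-axis crossing is at y = 1.
These observations pin down the coefficients.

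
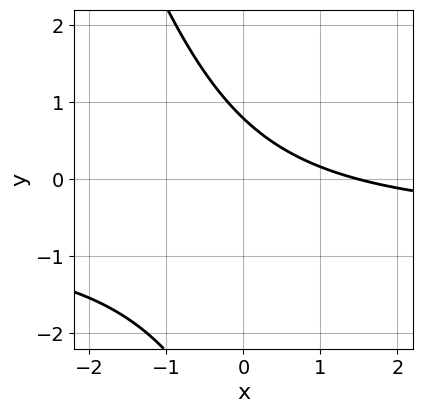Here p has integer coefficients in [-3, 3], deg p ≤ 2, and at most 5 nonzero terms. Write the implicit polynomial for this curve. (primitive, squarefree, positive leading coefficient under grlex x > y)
3*x*y + y^2 + 2*x + 3*y - 3

(a) deg p = 2. The shape is more complex than any degree-1 curve.
(b) The integer polynomial consistent with all of this is the stated p.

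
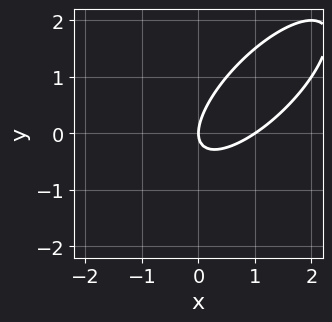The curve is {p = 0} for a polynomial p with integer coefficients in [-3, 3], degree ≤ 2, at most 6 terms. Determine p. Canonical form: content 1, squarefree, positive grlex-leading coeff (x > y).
Degree: a generic line meets the curve in up to 2 points, so deg p = 2.
From the axis intercepts and sections: it crosses the y-axis at the gridline y = 0; among the integer gridlines, it crosses the x-axis at x ∈ {0, 1}.
Solving for integer coefficients yields p as stated.

2*x^2 - 3*x*y + 2*y^2 - 2*x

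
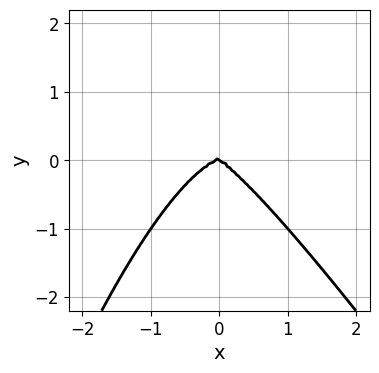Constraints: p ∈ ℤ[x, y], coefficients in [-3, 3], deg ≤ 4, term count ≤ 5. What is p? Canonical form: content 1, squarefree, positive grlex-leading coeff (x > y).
3*x^4 + 2*x^3*y + 2*x*y^2 + 3*y^3

1. Degree: no degree-3 curve has this shape, so deg p = 4.
2. Observable constraints: it crosses the y-axis at the gridline y = 0; it crosses the x-axis at the gridline x = 0.
3. The integer polynomial consistent with all of this is the stated p.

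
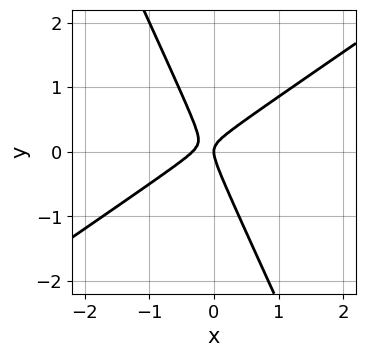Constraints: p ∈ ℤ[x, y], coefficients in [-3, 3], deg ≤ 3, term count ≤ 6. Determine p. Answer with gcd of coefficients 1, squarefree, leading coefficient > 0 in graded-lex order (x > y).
3*x^2 - 3*x*y - 2*y^2 + x

(a) The degree is 2 — no degree-1 curve has this shape.
(b) From the axis intercepts and sections: it meets the y-axis at y = 0 (among the integer gridlines); it meets the x-axis at x = 0 (among the integer gridlines).
(c) The integer polynomial consistent with all of this is the stated p.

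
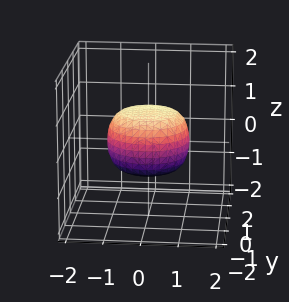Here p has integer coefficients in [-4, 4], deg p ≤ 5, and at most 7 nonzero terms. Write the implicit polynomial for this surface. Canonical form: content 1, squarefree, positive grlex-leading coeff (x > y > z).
The degree is 4 — the shape is more complex than any degree-3 surface.
Symmetries: rotational symmetry about the z-axis ⇒ p depends on x, y only through x² + y².
From the visible intercepts: a circular section at z = 0 has radius between 1 and 2.
Assembling these constraints gives the stated polynomial.

2*x^4 + 4*x^2*y^2 + 2*y^4 - x^2 - y^2 + 3*z^2 - 2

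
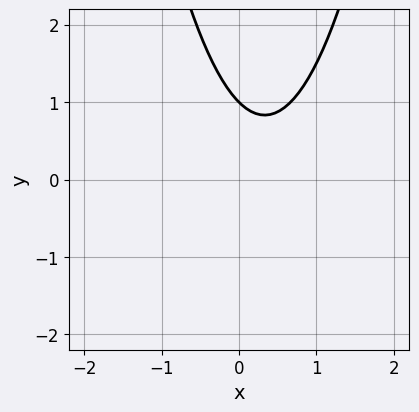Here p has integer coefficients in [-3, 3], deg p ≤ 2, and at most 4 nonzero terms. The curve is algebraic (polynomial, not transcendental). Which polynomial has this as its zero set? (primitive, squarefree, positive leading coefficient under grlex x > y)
3*x^2 - 2*x - 2*y + 2

1. Degree: a generic line meets the curve in up to 2 points, so deg p = 2.
2. From the visible intercepts: one y-axis crossing is at y = 1; no x-intercept at any integer in the box.
3. These observations pin down the coefficients.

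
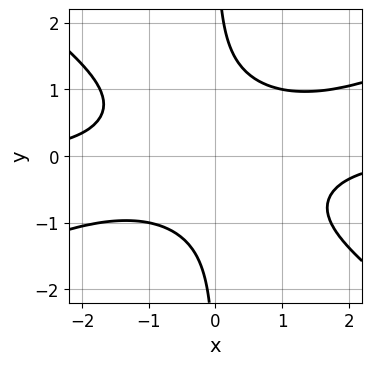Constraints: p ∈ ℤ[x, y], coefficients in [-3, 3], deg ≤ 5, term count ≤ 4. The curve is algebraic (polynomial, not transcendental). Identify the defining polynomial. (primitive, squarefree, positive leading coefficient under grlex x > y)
x^3*y - x^2*y^2 - 3*x*y^3 + 3

First, degree: no degree-3 curve has this shape, so deg p = 4.
Then, observable constraints: it misses every integer gridline on the x-axis; the curve avoids every integer y-axis point in the box.
Finally, together with the visible shape, these determine p as stated.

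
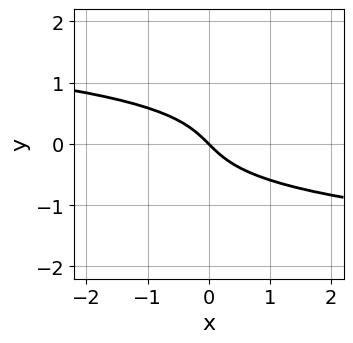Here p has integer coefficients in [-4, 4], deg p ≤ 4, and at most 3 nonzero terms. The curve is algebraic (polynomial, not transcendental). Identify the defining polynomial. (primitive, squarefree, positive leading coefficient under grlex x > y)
2*y^3 + x + y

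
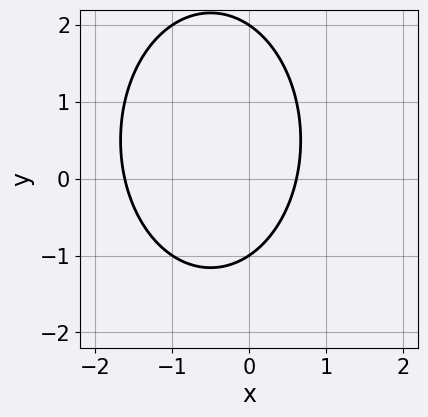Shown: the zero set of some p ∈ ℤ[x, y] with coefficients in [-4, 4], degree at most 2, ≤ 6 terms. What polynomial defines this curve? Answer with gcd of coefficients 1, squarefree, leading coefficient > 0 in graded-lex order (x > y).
First, deg p = 2. No degree-1 curve has this shape.
Then, against the integer gridlines: the y-axis gridline crossings are at y ∈ {-1, 2}.
Finally, together with the visible shape, these determine p as stated.

2*x^2 + y^2 + 2*x - y - 2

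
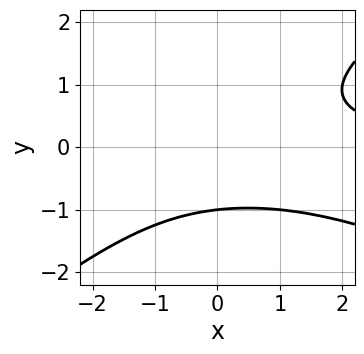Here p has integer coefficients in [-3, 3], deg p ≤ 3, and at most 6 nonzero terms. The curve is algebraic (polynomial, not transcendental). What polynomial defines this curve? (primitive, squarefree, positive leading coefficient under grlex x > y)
1. deg p = 3. The shape is more complex than any degree-2 curve.
2. From the axis intercepts and sections: it crosses the y-axis at the gridline y = -1; no x-intercept at any integer in the box.
3. Together with the visible shape, these determine p as stated.

x^2*y + x*y^2 - 3*y^3 - 3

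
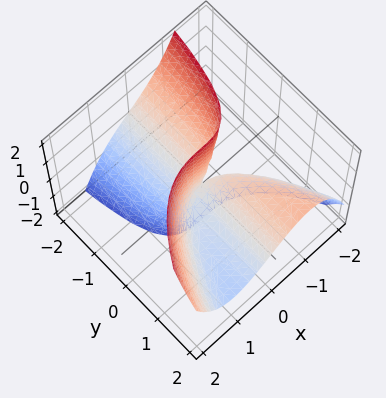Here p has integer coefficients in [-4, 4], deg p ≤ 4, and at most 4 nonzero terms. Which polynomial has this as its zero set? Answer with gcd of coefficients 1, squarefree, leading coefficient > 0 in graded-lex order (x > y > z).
2*x^3 - 3*x*y - 3*y*z

1. The degree is 3 — a generic line meets the surface in up to 3 points.
2. From the visible intercepts: the visible y-axis segment lies entirely on the surface; one x-axis crossing is at x = 0; the visible z-axis segment lies entirely on the surface.
3. Matching integer coefficients to the picture gives p.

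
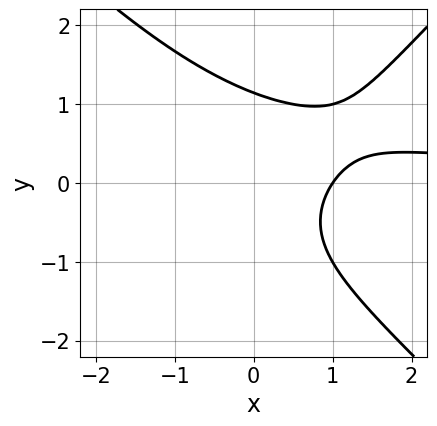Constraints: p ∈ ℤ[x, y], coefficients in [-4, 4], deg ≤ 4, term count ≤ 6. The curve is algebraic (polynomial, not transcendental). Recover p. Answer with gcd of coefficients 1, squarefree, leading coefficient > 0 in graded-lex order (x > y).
2*x^2*y - 2*y^3 - 3*x + 3

First, degree: a generic line meets the curve in up to 3 points, so deg p = 3.
Then, from the visible intercepts: it meets the x-axis at x = 1 (among the integer gridlines).
Finally, putting this together gives p.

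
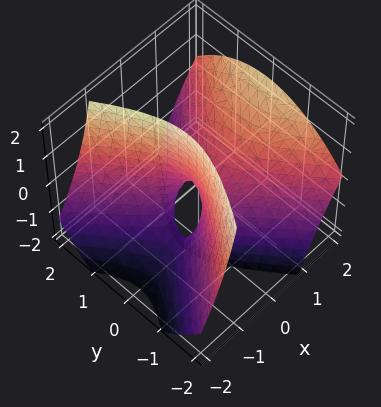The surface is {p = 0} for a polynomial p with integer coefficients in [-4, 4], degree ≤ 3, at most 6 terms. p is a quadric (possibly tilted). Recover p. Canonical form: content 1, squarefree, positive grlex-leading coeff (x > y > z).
3*x^2 - 3*x*z - 2*y^2 - z

(a) deg p = 2. A generic line meets the surface in up to 2 points.
(b) Observable constraints: it crosses the x-axis at the gridline x = 0; it meets the z-axis at z = 0 (among the integer gridlines).
(c) Together with the visible shape, these determine p as stated.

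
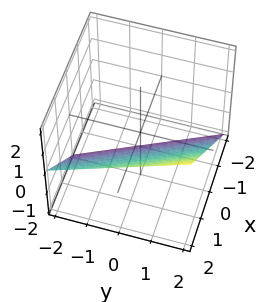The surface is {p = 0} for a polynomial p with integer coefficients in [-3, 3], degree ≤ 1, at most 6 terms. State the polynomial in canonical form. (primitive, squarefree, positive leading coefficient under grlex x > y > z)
2*x + y - 2*z - 2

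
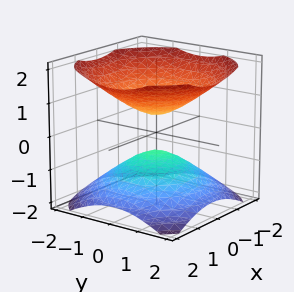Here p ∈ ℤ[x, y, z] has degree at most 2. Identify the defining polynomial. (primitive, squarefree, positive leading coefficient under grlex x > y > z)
2*x^2 + 2*y^2 - 3*z^2 + 1

The picture has 2 separate pieces. They look like related sheets of one shape, so recover p as a whole.
Degree: two separate bowl-shaped sheets opening away from each other; a quadric, so deg p = 2.
Symmetries: the surface is invariant under rotation about z: p = q(x² + y², z); it's symmetric under z → −z, forcing even powers of z.
Observable constraints: the surface avoids every integer x-axis point in the box; a circular section at z = -1 has radius exactly 1.
Putting this together gives p.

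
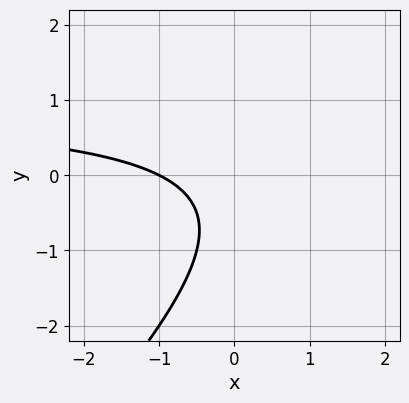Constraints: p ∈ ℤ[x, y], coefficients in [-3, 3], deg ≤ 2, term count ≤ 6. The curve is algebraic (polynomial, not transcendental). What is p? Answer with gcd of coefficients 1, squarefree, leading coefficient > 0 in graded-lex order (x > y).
x*y - y^2 - x - y - 1

(a) deg p = 2.
(b) From the axis intercepts and sections: it crosses the x-axis at the gridline x = -1; no y-intercept at any integer in the box.
(c) Together with the visible shape, these determine p as stated.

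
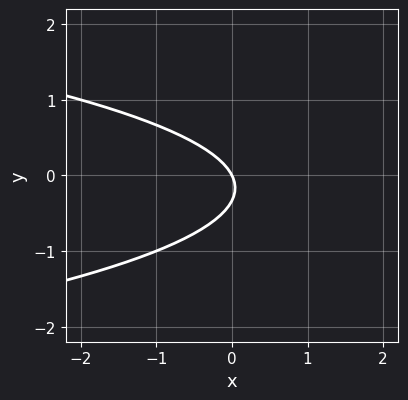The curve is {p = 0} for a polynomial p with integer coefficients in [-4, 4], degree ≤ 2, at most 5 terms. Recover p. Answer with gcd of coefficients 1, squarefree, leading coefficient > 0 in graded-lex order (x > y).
3*y^2 + 2*x + y

Degree: a generic line meets the curve in up to 2 points, so deg p = 2.
Against the integer gridlines: it crosses the y-axis at the gridline y = 0; one x-axis crossing is at x = 0.
Matching integer coefficients to the picture gives p.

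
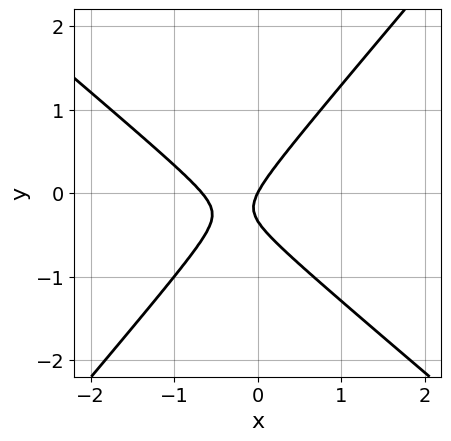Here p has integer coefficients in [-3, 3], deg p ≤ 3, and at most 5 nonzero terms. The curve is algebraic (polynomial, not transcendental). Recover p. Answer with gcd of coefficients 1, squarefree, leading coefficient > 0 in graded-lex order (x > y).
First, degree: no degree-1 curve has this shape, so deg p = 2.
Next, from the visible intercepts: it meets the x-axis at x = 0 (among the integer gridlines); one y-axis crossing is at y = 0.
Finally, the integer polynomial consistent with all of this is the stated p.

3*x^2 + x*y - 3*y^2 + 2*x - y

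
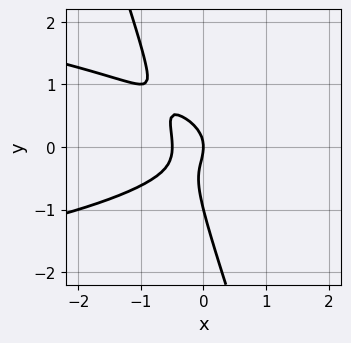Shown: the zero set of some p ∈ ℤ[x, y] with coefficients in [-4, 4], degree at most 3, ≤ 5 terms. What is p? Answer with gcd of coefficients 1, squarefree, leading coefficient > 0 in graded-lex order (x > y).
(a) deg p = 3.
(b) Against the integer gridlines: one x-axis crossing is at x = 0; among the integer gridlines, it crosses the y-axis at y ∈ {-1, 0}.
(c) Solving for integer coefficients yields p as stated.

3*x*y^2 + y^3 + 2*x^2 + y^2 + x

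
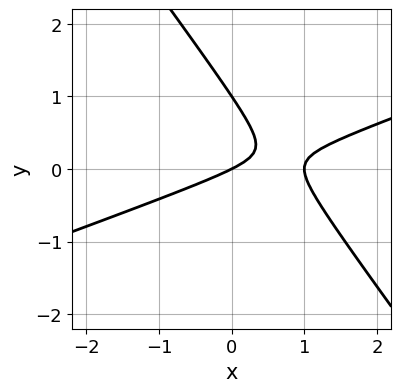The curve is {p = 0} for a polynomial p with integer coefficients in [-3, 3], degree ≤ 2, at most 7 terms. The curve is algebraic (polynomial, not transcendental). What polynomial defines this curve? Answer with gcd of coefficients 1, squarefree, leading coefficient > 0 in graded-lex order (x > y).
x^2 - 2*x*y - 2*y^2 - x + 2*y

1. Degree: the shape is more complex than any degree-1 curve, so deg p = 2.
2. Reading off the gridlines: the y-axis gridline crossings are at y ∈ {0, 1}; the x-axis gridline crossings are at x ∈ {0, 1}.
3. Putting this together gives p.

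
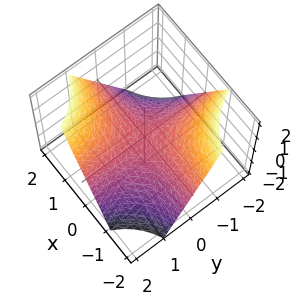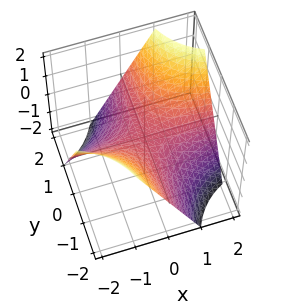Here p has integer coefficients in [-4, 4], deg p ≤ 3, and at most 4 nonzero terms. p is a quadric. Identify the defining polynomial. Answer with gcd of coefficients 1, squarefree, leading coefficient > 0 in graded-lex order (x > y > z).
x*y - z

1. Degree: a hyperbolic paraboloid; a quadric, so deg p = 2.
2. From the visible intercepts: the visible y-axis segment lies entirely on the surface; every point of the x-axis in the box is on the surface; it meets the z-axis at z = 0 (among the integer gridlines).
3. These observations pin down the coefficients.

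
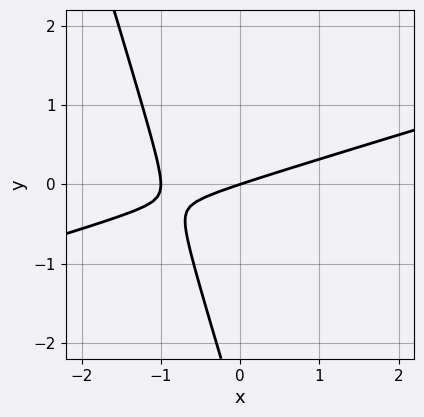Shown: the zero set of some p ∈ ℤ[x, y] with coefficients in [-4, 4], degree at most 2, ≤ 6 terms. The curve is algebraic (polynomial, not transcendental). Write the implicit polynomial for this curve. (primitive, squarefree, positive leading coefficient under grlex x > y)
x^2 - 3*x*y - y^2 + x - 3*y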